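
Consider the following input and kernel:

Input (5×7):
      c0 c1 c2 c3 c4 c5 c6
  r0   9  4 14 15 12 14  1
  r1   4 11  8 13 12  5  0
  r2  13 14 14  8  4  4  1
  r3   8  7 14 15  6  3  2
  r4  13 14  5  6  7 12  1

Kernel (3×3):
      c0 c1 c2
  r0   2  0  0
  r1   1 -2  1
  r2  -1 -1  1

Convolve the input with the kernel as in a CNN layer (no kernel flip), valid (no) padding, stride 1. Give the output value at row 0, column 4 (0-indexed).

19

The receptive field on the input at this output position is [12 14 1 / 12 5 0 / 4 4 1]. Elementwise product with the kernel and sum: 12·2 + 12·1 + 5·-2 + 0·1 + 4·-1 + 4·-1 + 1·1.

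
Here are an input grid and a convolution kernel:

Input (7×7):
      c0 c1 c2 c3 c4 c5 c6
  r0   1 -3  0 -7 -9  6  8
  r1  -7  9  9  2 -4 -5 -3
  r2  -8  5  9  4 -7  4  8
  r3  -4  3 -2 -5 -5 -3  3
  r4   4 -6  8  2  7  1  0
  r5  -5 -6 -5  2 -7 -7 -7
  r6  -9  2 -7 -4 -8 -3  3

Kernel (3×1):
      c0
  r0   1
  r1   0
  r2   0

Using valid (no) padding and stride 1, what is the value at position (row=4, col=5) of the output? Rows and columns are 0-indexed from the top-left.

The receptive field on the input at this output position is [1 / -7 / -3]. Elementwise product with the kernel and sum: 1·1.

1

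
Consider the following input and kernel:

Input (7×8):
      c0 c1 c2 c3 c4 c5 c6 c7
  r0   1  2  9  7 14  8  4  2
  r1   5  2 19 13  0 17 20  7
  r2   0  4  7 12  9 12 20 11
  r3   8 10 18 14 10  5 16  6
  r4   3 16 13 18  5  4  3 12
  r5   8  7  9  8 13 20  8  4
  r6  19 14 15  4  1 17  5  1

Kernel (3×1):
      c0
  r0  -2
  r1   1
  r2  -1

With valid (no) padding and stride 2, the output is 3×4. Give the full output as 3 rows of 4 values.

Output[0,0]: The receptive field on the input at this output position is [1 / 5 / 0]. Elementwise product with the kernel and sum: 1·-2 + 5·1 + 0·-1.
Output[0,1]: The receptive field on the input at this output position is [9 / 19 / 7]. Elementwise product with the kernel and sum: 9·-2 + 19·1 + 7·-1.

3 -6 -37 -8
5 -9 -13 -27
-17 -32 2 -3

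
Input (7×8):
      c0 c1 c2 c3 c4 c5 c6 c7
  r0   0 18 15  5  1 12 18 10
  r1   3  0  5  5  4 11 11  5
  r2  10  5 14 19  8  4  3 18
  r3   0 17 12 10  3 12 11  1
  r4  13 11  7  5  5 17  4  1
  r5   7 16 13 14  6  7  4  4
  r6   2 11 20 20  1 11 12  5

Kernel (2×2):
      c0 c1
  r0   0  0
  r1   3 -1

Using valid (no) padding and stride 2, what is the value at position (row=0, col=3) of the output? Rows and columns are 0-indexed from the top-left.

28

The receptive field on the input at this output position is [18 10 / 11 5]. Elementwise product with the kernel and sum: 11·3 + 5·-1.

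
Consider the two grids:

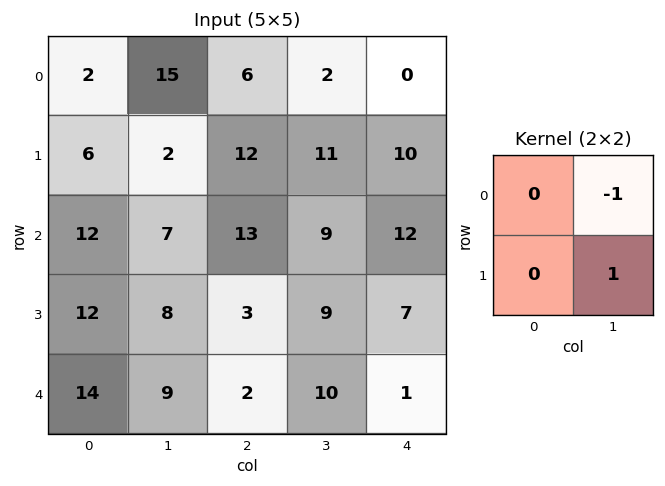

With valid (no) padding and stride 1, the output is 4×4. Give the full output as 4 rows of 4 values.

-13 6 9 10
5 1 -2 2
1 -10 0 -5
1 -1 1 -6

Output[0,0]: The receptive field on the input at this output position is [2 15 / 6 2]. Elementwise product with the kernel and sum: 15·-1 + 2·1.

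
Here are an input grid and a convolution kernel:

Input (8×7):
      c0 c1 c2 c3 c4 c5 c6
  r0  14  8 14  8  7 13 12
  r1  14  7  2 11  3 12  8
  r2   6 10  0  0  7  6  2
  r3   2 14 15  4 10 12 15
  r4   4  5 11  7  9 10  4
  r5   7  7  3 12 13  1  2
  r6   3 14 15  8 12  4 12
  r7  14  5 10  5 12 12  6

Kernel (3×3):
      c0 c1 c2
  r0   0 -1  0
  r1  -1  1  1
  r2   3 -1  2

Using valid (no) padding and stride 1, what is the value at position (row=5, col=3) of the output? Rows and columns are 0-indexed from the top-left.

22

The receptive field on the input at this output position is [12 13 1 / 8 12 4 / 5 12 12]. Elementwise product with the kernel and sum: 13·-1 + 8·-1 + 12·1 + 4·1 + 5·3 + 12·-1 + 12·2.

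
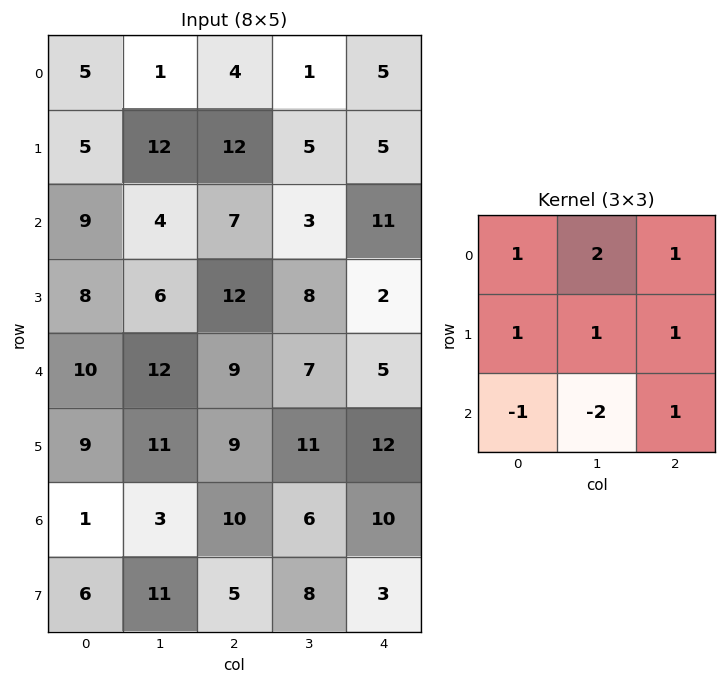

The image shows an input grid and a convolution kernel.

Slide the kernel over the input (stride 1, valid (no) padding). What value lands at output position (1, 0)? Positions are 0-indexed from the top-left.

53

The receptive field on the input at this output position is [5 12 12 / 9 4 7 / 8 6 12]. Elementwise product with the kernel and sum: 5·1 + 12·2 + 12·1 + 9·1 + 4·1 + 7·1 + 8·-1 + 6·-2 + 12·1.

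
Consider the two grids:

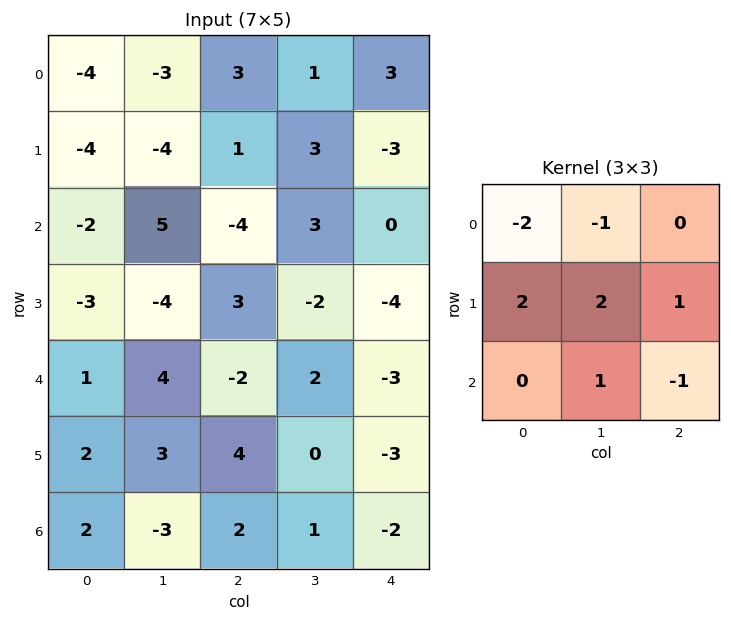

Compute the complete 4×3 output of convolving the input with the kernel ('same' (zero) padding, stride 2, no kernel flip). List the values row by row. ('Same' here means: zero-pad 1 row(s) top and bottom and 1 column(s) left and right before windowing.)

-11 -1 5
6 17 -1
8 15 3
-1 -11 1

Output[0,0]: The receptive field on the zero-padded input at this output position is [0 0 0 / 0 -4 -3 / 0 -4 -4]. Elementwise product with the kernel and sum: 0·-2 + 0·-1 + 0·2 + -4·2 + -3·1 + -4·1 + -4·-1.
Output[0,1]: The receptive field on the zero-padded input at this output position is [0 0 0 / -3 3 1 / -4 1 3]. Elementwise product with the kernel and sum: 0·-2 + 0·-1 + -3·2 + 3·2 + 1·1 + 1·1 + 3·-1.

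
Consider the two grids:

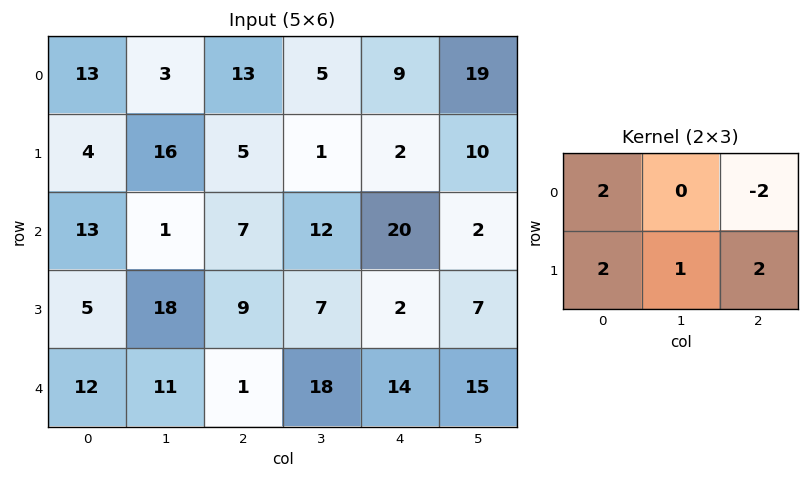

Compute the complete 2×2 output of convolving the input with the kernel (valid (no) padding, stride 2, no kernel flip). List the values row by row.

34 23
58 3

Output[0,0]: The receptive field on the input at this output position is [13 3 13 / 4 16 5]. Elementwise product with the kernel and sum: 13·2 + 13·-2 + 4·2 + 16·1 + 5·2.
Output[0,1]: The receptive field on the input at this output position is [13 5 9 / 5 1 2]. Elementwise product with the kernel and sum: 13·2 + 9·-2 + 5·2 + 1·1 + 2·2.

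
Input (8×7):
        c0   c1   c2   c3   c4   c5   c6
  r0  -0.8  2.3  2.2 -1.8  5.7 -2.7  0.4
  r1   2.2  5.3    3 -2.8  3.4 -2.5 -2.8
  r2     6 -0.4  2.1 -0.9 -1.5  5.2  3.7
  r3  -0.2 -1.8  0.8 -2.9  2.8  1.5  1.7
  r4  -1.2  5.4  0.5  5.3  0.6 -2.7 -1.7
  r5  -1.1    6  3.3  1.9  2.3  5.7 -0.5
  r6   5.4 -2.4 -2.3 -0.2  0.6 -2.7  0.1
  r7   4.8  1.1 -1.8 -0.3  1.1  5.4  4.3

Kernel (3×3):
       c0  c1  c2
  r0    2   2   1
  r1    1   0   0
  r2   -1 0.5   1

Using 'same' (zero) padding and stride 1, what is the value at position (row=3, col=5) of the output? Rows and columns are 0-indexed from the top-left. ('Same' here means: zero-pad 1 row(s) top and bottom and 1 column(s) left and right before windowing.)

10.25

The receptive field on the zero-padded input at this output position is [-1.5 5.2 3.7 / 2.8 1.5 1.7 / 0.6 -2.7 -1.7]. Elementwise product with the kernel and sum: -1.5·2 + 5.2·2 + 3.7·1 + 2.8·1 + 0.6·-1 + -2.7·0.5 + -1.7·1.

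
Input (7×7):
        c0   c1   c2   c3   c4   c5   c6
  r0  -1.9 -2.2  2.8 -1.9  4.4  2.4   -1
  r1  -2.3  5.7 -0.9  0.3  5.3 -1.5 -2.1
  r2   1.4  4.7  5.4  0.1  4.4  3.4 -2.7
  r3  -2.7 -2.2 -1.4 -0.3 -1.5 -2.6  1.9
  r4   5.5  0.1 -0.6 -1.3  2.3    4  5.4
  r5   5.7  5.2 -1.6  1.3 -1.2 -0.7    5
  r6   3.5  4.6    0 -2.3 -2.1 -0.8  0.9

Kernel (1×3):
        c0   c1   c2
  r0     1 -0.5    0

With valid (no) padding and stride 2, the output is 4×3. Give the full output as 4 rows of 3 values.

-0.8 3.75 3.2
-0.95 5.35 2.7
5.45 0.05 0.3
1.2 1.15 -1.7

Output[0,0]: The receptive field on the input at this output position is [-1.9 -2.2 2.8]. Elementwise product with the kernel and sum: -1.9·1 + -2.2·-0.5.
Output[0,1]: The receptive field on the input at this output position is [2.8 -1.9 4.4]. Elementwise product with the kernel and sum: 2.8·1 + -1.9·-0.5.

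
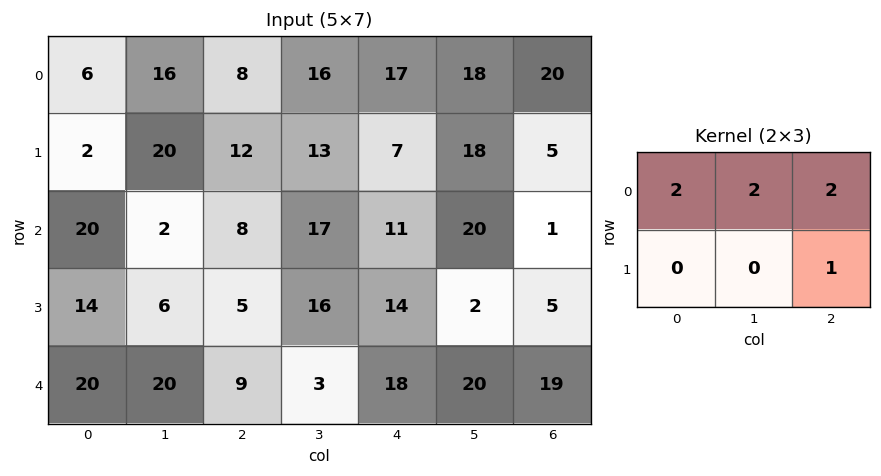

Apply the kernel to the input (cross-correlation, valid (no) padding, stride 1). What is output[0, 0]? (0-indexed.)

72

The receptive field on the input at this output position is [6 16 8 / 2 20 12]. Elementwise product with the kernel and sum: 6·2 + 16·2 + 8·2 + 12·1.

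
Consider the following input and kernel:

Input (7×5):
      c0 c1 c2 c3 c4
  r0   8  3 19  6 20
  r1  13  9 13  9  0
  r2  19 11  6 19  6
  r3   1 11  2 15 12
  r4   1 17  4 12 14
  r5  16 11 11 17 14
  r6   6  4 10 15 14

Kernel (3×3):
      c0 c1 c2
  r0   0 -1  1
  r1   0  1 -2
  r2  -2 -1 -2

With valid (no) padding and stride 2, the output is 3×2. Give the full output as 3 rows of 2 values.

Output[0,0]: The receptive field on the input at this output position is [8 3 19 / 13 9 13 / 19 11 6]. Elementwise product with the kernel and sum: 3·-1 + 19·1 + 9·1 + 13·-2 + 19·-2 + 11·-1 + 6·-2.
Output[0,1]: The receptive field on the input at this output position is [19 6 20 / 13 9 0 / 6 19 6]. Elementwise product with the kernel and sum: 6·-1 + 20·1 + 9·1 + 0·-2 + 6·-2 + 19·-1 + 6·-2.

-62 -20
-25 -70
-60 -72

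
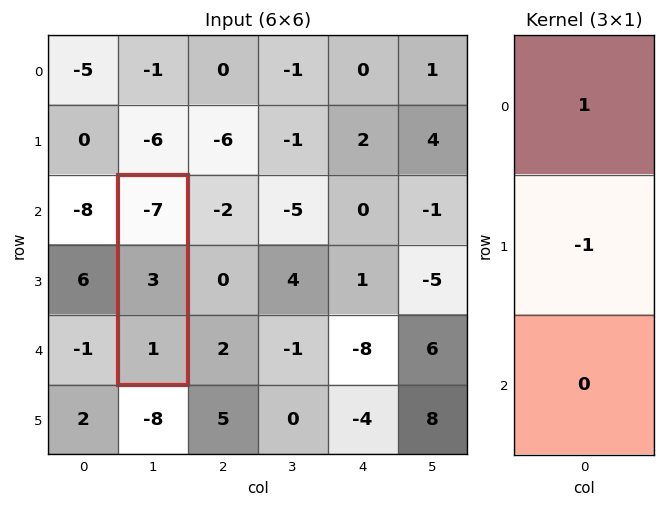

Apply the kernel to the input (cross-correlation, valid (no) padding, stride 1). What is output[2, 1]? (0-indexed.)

-10

The receptive field on the input at this output position is [-7 / 3 / 1]. Elementwise product with the kernel and sum: -7·1 + 3·-1.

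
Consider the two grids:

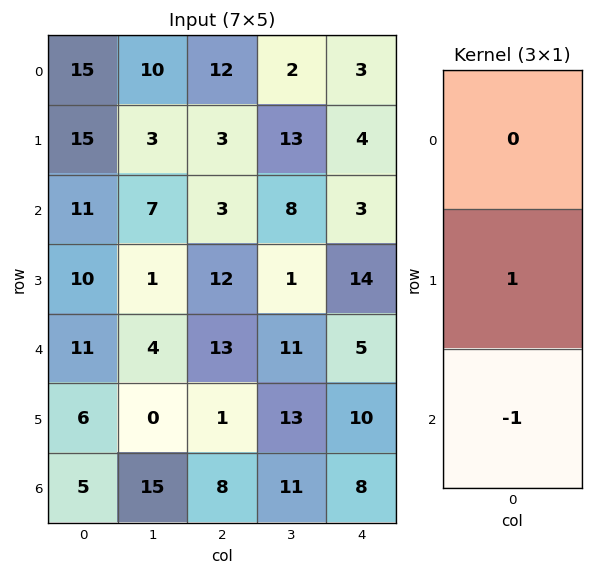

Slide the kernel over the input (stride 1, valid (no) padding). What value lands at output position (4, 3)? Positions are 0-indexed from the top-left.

2

The receptive field on the input at this output position is [11 / 13 / 11]. Elementwise product with the kernel and sum: 13·1 + 11·-1.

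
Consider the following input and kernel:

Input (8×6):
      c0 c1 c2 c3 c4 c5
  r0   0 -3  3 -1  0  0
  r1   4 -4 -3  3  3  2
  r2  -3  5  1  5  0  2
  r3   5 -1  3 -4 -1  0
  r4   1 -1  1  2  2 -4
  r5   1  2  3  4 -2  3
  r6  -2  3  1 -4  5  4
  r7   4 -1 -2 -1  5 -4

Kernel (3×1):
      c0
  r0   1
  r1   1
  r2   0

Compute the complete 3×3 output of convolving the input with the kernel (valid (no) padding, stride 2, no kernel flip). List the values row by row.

4 0 3
2 4 -1
2 4 0

Output[0,0]: The receptive field on the input at this output position is [0 / 4 / -3]. Elementwise product with the kernel and sum: 0·1 + 4·1.
Output[0,1]: The receptive field on the input at this output position is [3 / -3 / 1]. Elementwise product with the kernel and sum: 3·1 + -3·1.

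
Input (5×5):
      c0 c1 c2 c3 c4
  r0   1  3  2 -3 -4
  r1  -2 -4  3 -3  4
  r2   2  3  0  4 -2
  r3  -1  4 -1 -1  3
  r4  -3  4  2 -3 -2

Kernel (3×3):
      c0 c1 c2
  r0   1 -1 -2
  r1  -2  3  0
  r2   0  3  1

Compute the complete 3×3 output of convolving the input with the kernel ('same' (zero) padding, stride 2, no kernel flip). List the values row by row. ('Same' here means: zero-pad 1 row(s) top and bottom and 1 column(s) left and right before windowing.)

-7 6 6
17 -11 -12
-16 5 -4

Output[0,0]: The receptive field on the zero-padded input at this output position is [0 0 0 / 0 1 3 / 0 -2 -4]. Elementwise product with the kernel and sum: 0·1 + 0·-1 + 0·-2 + 0·-2 + 1·3 + -2·3 + -4·1.
Output[0,1]: The receptive field on the zero-padded input at this output position is [0 0 0 / 3 2 -3 / -4 3 -3]. Elementwise product with the kernel and sum: 0·1 + 0·-1 + 0·-2 + 3·-2 + 2·3 + 3·3 + -3·1.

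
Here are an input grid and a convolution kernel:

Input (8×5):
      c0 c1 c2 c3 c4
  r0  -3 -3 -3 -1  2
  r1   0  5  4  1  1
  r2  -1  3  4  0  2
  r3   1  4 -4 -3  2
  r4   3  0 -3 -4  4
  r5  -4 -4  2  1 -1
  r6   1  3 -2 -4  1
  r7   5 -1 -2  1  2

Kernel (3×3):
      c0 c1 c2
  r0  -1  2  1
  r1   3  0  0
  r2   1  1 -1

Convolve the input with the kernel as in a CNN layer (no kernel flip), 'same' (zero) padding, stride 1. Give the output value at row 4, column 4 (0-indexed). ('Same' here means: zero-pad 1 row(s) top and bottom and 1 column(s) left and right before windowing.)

The receptive field on the zero-padded input at this output position is [-3 2 0 / -4 4 0 / 1 -1 0]. Elementwise product with the kernel and sum: -3·-1 + 2·2 + 0·1 + -4·3 + 1·1 + -1·1 + 0·-1.

-5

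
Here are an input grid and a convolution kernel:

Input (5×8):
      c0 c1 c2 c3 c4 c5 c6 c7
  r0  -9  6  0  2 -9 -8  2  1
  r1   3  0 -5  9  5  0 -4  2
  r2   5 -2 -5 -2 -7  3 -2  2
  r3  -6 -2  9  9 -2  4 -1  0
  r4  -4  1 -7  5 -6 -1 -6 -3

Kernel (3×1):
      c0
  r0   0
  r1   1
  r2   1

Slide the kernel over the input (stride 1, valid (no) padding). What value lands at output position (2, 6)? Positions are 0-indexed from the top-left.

-7

The receptive field on the input at this output position is [-2 / -1 / -6]. Elementwise product with the kernel and sum: -1·1 + -6·1.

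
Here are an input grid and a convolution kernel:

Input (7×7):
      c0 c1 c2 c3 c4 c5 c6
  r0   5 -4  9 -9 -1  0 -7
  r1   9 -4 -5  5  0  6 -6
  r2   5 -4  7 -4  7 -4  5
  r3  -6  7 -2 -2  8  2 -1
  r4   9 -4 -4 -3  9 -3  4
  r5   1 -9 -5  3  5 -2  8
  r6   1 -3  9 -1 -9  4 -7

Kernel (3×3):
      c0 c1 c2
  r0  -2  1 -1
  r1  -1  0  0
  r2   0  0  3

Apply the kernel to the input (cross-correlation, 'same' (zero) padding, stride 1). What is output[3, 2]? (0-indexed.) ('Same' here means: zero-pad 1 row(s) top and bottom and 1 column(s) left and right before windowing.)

3

The receptive field on the zero-padded input at this output position is [-4 7 -4 / 7 -2 -2 / -4 -4 -3]. Elementwise product with the kernel and sum: -4·-2 + 7·1 + -4·-1 + 7·-1 + -3·3.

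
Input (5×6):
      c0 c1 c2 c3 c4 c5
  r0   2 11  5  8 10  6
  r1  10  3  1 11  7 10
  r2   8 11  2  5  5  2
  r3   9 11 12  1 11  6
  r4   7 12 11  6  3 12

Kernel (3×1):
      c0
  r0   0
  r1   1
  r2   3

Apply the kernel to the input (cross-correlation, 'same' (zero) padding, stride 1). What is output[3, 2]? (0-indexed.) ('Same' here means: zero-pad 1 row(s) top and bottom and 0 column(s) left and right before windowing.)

45

The receptive field on the zero-padded input at this output position is [2 / 12 / 11]. Elementwise product with the kernel and sum: 12·1 + 11·3.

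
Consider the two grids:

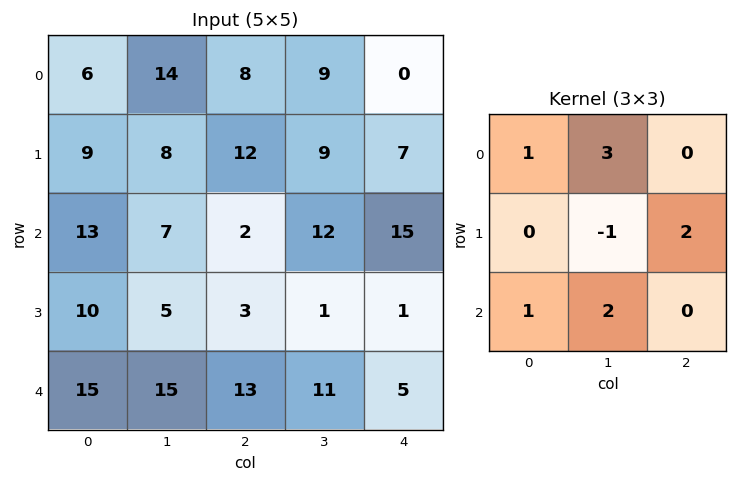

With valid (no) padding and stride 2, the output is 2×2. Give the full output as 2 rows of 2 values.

Output[0,0]: The receptive field on the input at this output position is [6 14 8 / 9 8 12 / 13 7 2]. Elementwise product with the kernel and sum: 6·1 + 14·3 + 8·-1 + 12·2 + 13·1 + 7·2.
Output[0,1]: The receptive field on the input at this output position is [8 9 0 / 12 9 7 / 2 12 15]. Elementwise product with the kernel and sum: 8·1 + 9·3 + 9·-1 + 7·2 + 2·1 + 12·2.

91 66
80 74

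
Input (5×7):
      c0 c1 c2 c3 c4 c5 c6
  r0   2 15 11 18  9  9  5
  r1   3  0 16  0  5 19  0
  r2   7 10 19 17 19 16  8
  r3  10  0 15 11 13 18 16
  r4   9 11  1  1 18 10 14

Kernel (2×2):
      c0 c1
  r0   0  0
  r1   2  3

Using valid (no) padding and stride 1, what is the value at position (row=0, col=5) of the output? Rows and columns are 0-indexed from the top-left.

38

The receptive field on the input at this output position is [9 5 / 19 0]. Elementwise product with the kernel and sum: 19·2 + 0·3.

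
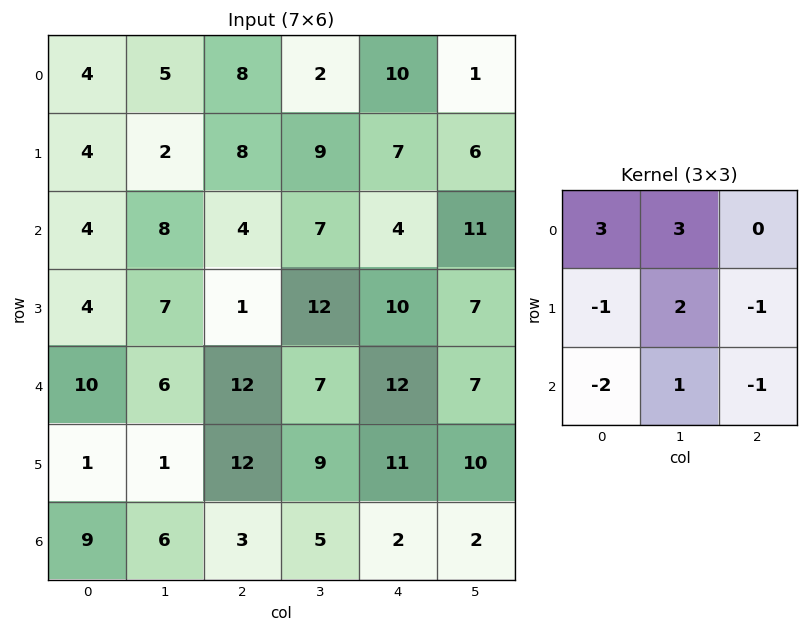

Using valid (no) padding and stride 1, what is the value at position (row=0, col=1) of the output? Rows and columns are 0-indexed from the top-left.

25

The receptive field on the input at this output position is [5 8 2 / 2 8 9 / 8 4 7]. Elementwise product with the kernel and sum: 5·3 + 8·3 + 2·-1 + 8·2 + 9·-1 + 8·-2 + 4·1 + 7·-1.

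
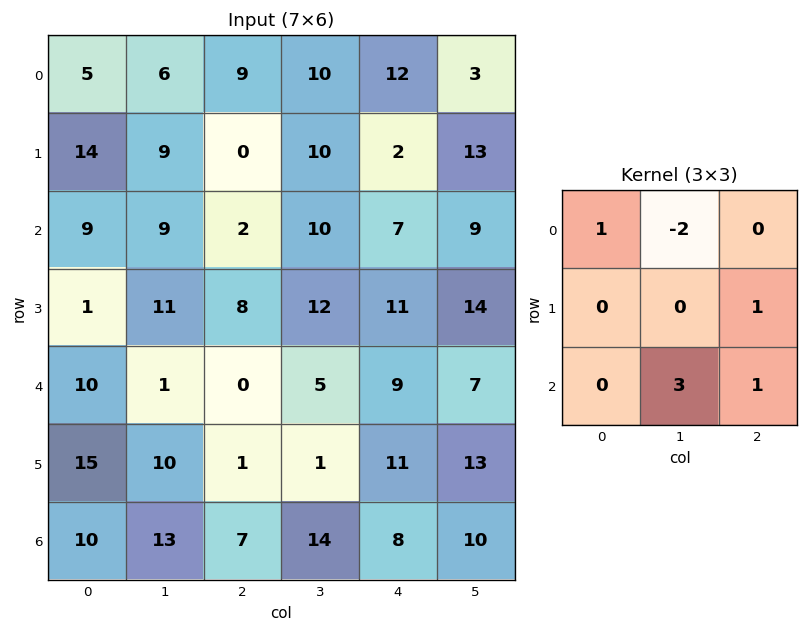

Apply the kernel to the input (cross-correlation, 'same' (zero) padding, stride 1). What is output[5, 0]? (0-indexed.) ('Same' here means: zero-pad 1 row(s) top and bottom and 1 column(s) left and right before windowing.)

33

The receptive field on the zero-padded input at this output position is [0 10 1 / 0 15 10 / 0 10 13]. Elementwise product with the kernel and sum: 0·1 + 10·-2 + 10·1 + 10·3 + 13·1.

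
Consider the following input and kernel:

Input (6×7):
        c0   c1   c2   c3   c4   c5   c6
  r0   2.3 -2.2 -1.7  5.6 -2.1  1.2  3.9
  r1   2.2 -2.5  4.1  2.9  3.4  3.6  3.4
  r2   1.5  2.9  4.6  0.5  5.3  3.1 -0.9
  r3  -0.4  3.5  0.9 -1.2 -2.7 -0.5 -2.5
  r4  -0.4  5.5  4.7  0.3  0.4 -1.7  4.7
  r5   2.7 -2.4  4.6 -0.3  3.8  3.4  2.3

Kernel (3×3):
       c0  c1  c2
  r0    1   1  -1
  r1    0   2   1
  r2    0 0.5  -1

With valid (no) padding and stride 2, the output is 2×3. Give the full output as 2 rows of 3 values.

Output[0,0]: The receptive field on the input at this output position is [2.3 -2.2 -1.7 / 2.2 -2.5 4.1 / 1.5 2.9 4.6]. Elementwise product with the kernel and sum: 2.3·1 + -2.2·1 + -1.7·-1 + -2.5·2 + 4.1·1 + 2.9·0.5 + 4.6·-1.
Output[0,1]: The receptive field on the input at this output position is [-1.7 5.6 -2.1 / 4.1 2.9 3.4 / 4.6 0.5 5.3]. Elementwise product with the kernel and sum: -1.7·1 + 5.6·1 + -2.1·-1 + 2.9·2 + 3.4·1 + 0.5·0.5 + 5.3·-1.

-2.25 10.15 8.25
5.75 -5.55 0.25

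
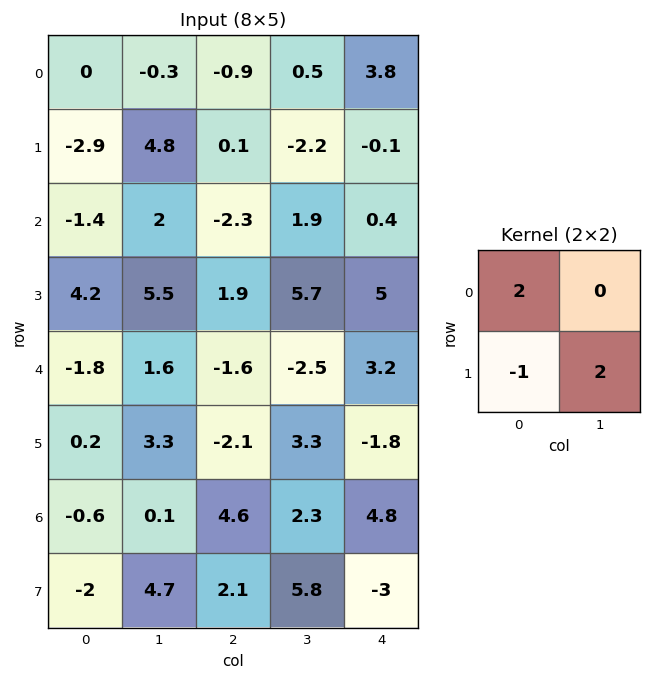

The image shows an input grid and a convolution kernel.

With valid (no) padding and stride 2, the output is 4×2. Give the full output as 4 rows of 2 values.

12.5 -6.3
4 4.9
2.8 5.5
10.2 18.7

Output[0,0]: The receptive field on the input at this output position is [0 -0.3 / -2.9 4.8]. Elementwise product with the kernel and sum: 0·2 + -2.9·-1 + 4.8·2.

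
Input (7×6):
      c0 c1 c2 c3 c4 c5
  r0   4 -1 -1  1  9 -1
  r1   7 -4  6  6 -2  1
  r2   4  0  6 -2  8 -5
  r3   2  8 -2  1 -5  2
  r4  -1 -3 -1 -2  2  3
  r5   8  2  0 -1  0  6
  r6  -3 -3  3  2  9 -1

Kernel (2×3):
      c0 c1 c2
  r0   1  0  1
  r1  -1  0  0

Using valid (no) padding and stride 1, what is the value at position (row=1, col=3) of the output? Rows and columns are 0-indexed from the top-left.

The receptive field on the input at this output position is [6 -2 1 / -2 8 -5]. Elementwise product with the kernel and sum: 6·1 + 1·1 + -2·-1.

9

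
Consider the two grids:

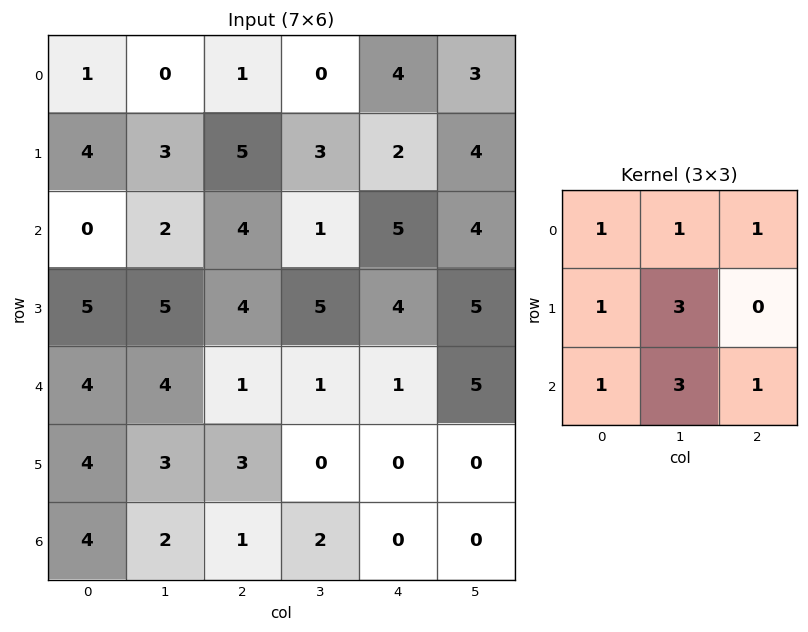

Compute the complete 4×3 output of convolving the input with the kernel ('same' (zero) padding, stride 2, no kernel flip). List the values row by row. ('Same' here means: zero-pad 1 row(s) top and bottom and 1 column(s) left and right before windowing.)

18 24 25
27 47 47
37 33 18
19 11 2

Output[0,0]: The receptive field on the zero-padded input at this output position is [0 0 0 / 0 1 0 / 0 4 3]. Elementwise product with the kernel and sum: 0·1 + 0·1 + 0·1 + 0·1 + 1·3 + 0·1 + 4·3 + 3·1.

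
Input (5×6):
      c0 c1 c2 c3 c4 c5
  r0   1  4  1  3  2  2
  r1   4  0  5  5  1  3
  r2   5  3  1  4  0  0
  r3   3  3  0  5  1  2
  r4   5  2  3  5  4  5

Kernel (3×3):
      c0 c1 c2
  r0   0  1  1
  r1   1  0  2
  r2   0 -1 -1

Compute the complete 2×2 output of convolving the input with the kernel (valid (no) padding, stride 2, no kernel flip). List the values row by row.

Output[0,0]: The receptive field on the input at this output position is [1 4 1 / 4 0 5 / 5 3 1]. Elementwise product with the kernel and sum: 4·1 + 1·1 + 4·1 + 5·2 + 3·-1 + 1·-1.
Output[0,1]: The receptive field on the input at this output position is [1 3 2 / 5 5 1 / 1 4 0]. Elementwise product with the kernel and sum: 3·1 + 2·1 + 5·1 + 1·2 + 4·-1 + 0·-1.

15 8
2 -3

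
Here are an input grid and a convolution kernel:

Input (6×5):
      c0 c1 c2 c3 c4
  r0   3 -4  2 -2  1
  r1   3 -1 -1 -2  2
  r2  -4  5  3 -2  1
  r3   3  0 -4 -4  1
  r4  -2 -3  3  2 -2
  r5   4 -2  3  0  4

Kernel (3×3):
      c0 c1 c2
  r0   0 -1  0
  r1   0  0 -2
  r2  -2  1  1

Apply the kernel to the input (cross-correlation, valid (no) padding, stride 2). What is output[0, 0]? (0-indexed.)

22

The receptive field on the input at this output position is [3 -4 2 / 3 -1 -1 / -4 5 3]. Elementwise product with the kernel and sum: -4·-1 + -1·-2 + -4·-2 + 5·1 + 3·1.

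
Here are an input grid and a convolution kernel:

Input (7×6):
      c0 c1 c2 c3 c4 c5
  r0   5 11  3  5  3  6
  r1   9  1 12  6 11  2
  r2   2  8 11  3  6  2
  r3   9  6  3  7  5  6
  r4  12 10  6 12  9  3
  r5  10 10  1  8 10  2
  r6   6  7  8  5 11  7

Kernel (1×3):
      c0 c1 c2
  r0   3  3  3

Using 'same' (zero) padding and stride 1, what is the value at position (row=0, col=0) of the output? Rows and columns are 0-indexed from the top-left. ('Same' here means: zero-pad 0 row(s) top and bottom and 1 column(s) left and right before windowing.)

48

The receptive field on the zero-padded input at this output position is [0 5 11]. Elementwise product with the kernel and sum: 0·3 + 5·3 + 11·3.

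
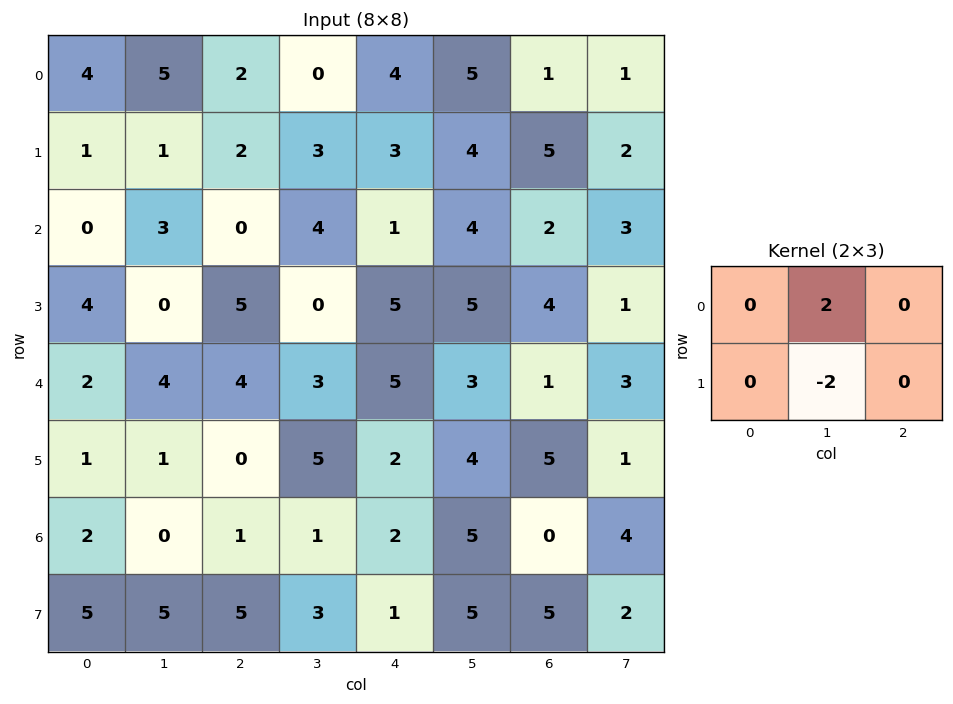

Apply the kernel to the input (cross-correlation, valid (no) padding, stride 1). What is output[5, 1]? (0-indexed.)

-2

The receptive field on the input at this output position is [1 0 5 / 0 1 1]. Elementwise product with the kernel and sum: 0·2 + 1·-2.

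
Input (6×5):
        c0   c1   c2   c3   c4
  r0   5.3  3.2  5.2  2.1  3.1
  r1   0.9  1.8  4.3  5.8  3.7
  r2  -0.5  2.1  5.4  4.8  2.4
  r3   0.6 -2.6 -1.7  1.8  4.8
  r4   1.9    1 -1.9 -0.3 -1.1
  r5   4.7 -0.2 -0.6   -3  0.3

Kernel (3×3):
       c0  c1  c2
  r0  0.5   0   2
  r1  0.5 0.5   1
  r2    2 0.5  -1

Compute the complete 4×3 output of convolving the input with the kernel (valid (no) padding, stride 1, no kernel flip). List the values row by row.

Output[0,0]: The receptive field on the input at this output position is [5.3 3.2 5.2 / 0.9 1.8 4.3 / -0.5 2.1 5.4]. Elementwise product with the kernel and sum: 5.3·0.5 + 5.2·2 + 0.9·0.5 + 1.8·0.5 + 4.3·1 + -0.5·2 + 2.1·0.5 + 5.4·-1.

13.35 16.75 28.35
16.85 13.2 9.75
14.05 11.65 9.5
6.35 3.85 3.55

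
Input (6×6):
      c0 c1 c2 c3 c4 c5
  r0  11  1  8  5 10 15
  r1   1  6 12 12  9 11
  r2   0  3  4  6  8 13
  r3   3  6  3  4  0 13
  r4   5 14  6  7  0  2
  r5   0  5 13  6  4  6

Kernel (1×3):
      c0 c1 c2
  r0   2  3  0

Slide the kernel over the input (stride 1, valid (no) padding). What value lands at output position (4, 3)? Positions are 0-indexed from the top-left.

14

The receptive field on the input at this output position is [7 0 2]. Elementwise product with the kernel and sum: 7·2 + 0·3.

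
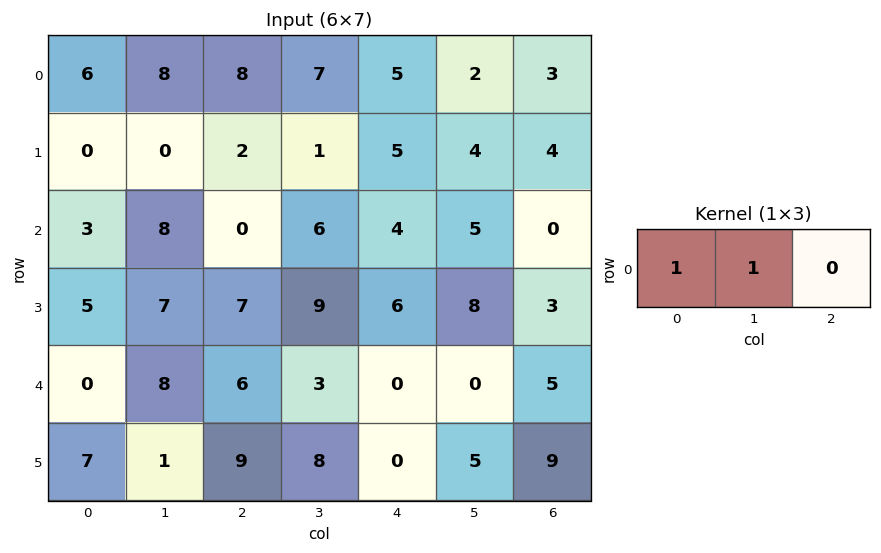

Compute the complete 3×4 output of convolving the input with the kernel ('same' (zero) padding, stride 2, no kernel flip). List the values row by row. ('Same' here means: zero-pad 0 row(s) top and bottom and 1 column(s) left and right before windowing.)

6 16 12 5
3 8 10 5
0 14 3 5

Output[0,0]: The receptive field on the zero-padded input at this output position is [0 6 8]. Elementwise product with the kernel and sum: 0·1 + 6·1.
Output[0,1]: The receptive field on the zero-padded input at this output position is [8 8 7]. Elementwise product with the kernel and sum: 8·1 + 8·1.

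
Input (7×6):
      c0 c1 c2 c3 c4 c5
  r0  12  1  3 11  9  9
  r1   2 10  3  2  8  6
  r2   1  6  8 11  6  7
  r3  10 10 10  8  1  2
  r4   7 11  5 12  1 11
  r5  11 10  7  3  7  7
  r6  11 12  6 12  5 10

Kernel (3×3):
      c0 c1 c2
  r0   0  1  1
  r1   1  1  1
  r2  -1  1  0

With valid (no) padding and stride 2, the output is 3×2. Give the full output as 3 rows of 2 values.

Output[0,0]: The receptive field on the input at this output position is [12 1 3 / 2 10 3 / 1 6 8]. Elementwise product with the kernel and sum: 1·1 + 3·1 + 2·1 + 10·1 + 3·1 + 1·-1 + 6·1.
Output[0,1]: The receptive field on the input at this output position is [3 11 9 / 3 2 8 / 8 11 6]. Elementwise product with the kernel and sum: 11·1 + 9·1 + 3·1 + 2·1 + 8·1 + 8·-1 + 11·1.

24 36
48 43
45 36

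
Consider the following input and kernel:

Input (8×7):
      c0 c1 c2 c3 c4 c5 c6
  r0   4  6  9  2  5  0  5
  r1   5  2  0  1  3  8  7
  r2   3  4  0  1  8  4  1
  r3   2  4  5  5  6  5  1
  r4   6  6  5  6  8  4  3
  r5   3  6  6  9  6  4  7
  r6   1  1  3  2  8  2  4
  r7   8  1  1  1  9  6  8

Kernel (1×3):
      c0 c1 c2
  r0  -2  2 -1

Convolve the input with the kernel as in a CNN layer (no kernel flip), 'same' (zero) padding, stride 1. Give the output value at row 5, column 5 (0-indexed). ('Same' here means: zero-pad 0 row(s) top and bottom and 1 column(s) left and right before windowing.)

-11

The receptive field on the zero-padded input at this output position is [6 4 7]. Elementwise product with the kernel and sum: 6·-2 + 4·2 + 7·-1.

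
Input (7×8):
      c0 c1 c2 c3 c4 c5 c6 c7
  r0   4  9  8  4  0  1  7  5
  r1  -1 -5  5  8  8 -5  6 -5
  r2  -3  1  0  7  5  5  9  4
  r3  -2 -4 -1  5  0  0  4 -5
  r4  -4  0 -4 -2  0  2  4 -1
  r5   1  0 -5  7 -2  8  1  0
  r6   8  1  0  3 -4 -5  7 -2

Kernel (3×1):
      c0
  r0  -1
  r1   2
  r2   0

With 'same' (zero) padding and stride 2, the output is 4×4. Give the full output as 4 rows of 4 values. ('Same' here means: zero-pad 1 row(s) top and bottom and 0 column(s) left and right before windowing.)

8 16 0 14
-5 -5 2 12
-6 -7 0 4
15 5 -6 13

Output[0,0]: The receptive field on the zero-padded input at this output position is [0 / 4 / -1]. Elementwise product with the kernel and sum: 0·-1 + 4·2.
Output[0,1]: The receptive field on the zero-padded input at this output position is [0 / 8 / 5]. Elementwise product with the kernel and sum: 0·-1 + 8·2.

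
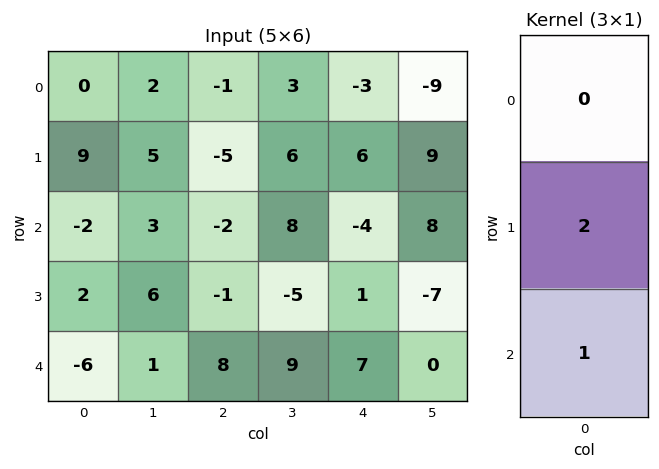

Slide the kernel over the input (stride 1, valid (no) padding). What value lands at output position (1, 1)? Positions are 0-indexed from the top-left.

12

The receptive field on the input at this output position is [5 / 3 / 6]. Elementwise product with the kernel and sum: 3·2 + 6·1.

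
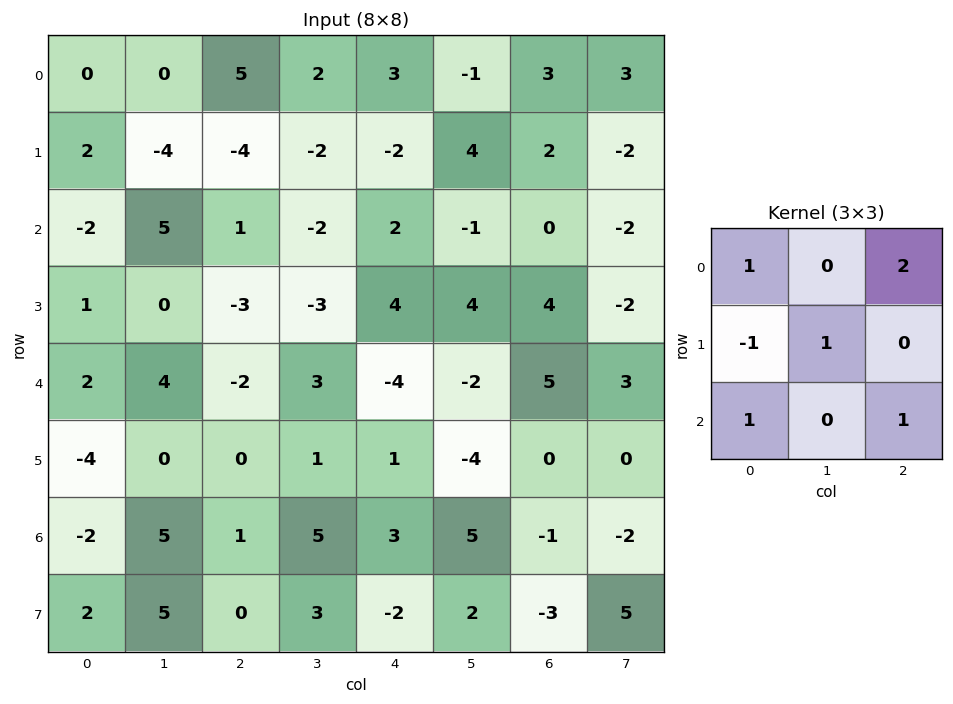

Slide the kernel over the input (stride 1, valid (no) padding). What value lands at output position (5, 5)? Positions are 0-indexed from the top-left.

The receptive field on the input at this output position is [-4 0 0 / 5 -1 -2 / 2 -3 5]. Elementwise product with the kernel and sum: -4·1 + 0·2 + 5·-1 + -1·1 + 2·1 + 5·1.

-3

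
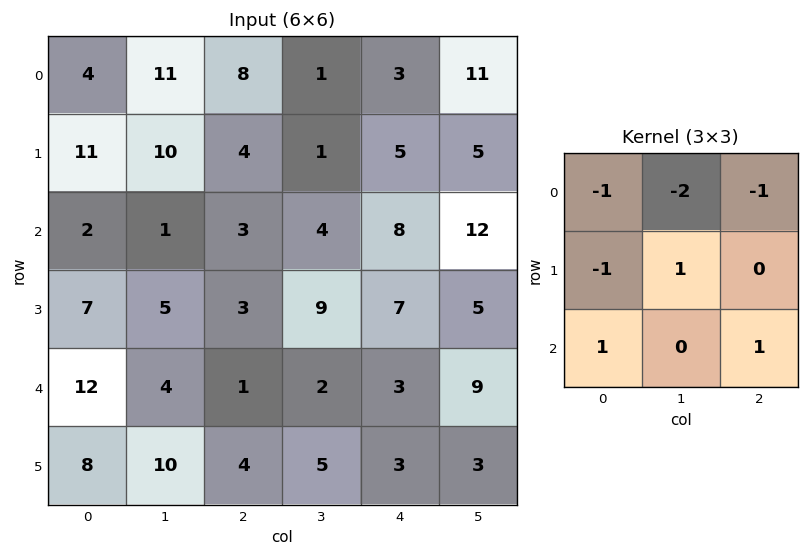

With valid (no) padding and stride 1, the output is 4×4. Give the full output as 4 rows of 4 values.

Output[0,0]: The receptive field on the input at this output position is [4 11 8 / 11 10 4 / 2 1 3]. Elementwise product with the kernel and sum: 4·-1 + 11·-2 + 8·-1 + 11·-1 + 10·1 + 2·1 + 3·1.
Output[0,1]: The receptive field on the input at this output position is [11 8 1 / 10 4 1 / 1 3 4]. Elementwise product with the kernel and sum: 11·-1 + 8·-2 + 1·-1 + 10·-1 + 4·1 + 1·1 + 4·1.

-30 -29 -5 2
-26 -3 0 2
4 -7 -9 -23
-16 -8 -20 -19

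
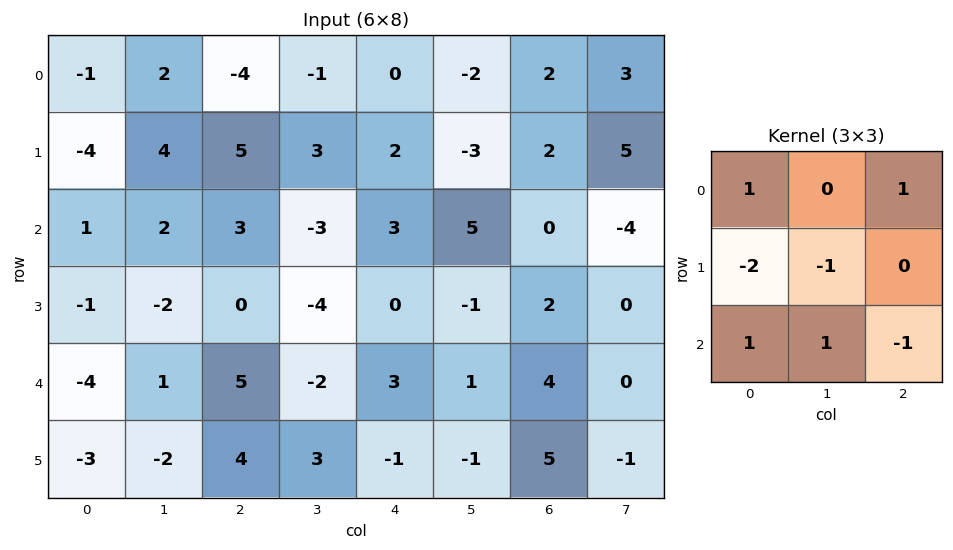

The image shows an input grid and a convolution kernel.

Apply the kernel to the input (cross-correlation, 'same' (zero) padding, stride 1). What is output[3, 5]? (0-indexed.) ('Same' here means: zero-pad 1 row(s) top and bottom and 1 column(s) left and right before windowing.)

4

The receptive field on the zero-padded input at this output position is [3 5 0 / 0 -1 2 / 3 1 4]. Elementwise product with the kernel and sum: 3·1 + 0·1 + 0·-2 + -1·-1 + 3·1 + 1·1 + 4·-1.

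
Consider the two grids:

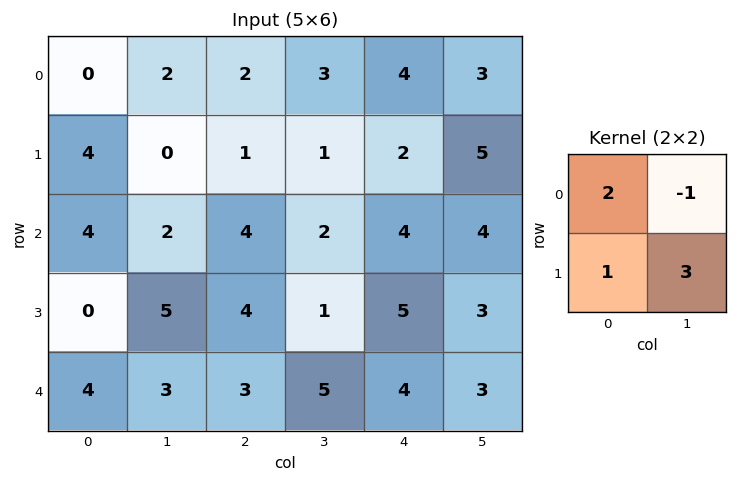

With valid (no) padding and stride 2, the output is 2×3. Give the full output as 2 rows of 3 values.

2 5 22
21 13 18

Output[0,0]: The receptive field on the input at this output position is [0 2 / 4 0]. Elementwise product with the kernel and sum: 0·2 + 2·-1 + 4·1 + 0·3.
Output[0,1]: The receptive field on the input at this output position is [2 3 / 1 1]. Elementwise product with the kernel and sum: 2·2 + 3·-1 + 1·1 + 1·3.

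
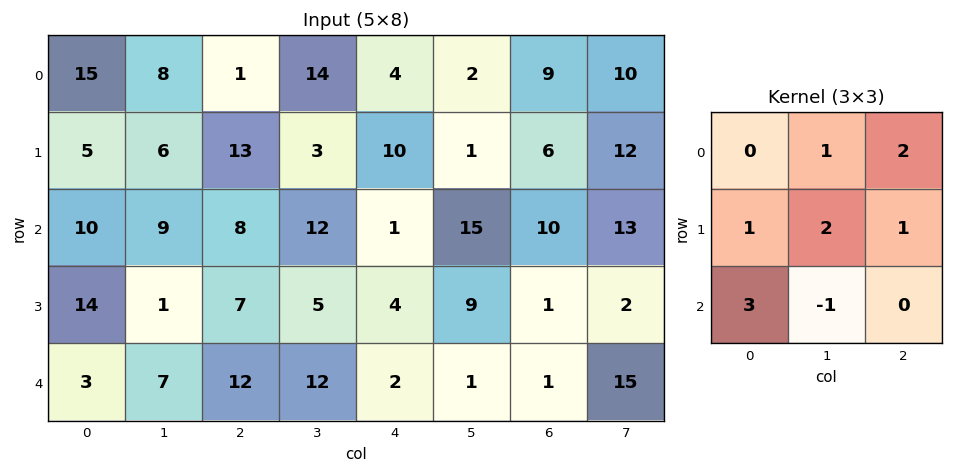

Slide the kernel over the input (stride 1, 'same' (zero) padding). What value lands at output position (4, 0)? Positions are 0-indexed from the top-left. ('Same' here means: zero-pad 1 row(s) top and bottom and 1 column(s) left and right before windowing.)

The receptive field on the zero-padded input at this output position is [0 14 1 / 0 3 7 / 0 0 0]. Elementwise product with the kernel and sum: 14·1 + 1·2 + 0·1 + 3·2 + 7·1 + 0·3 + 0·-1.

29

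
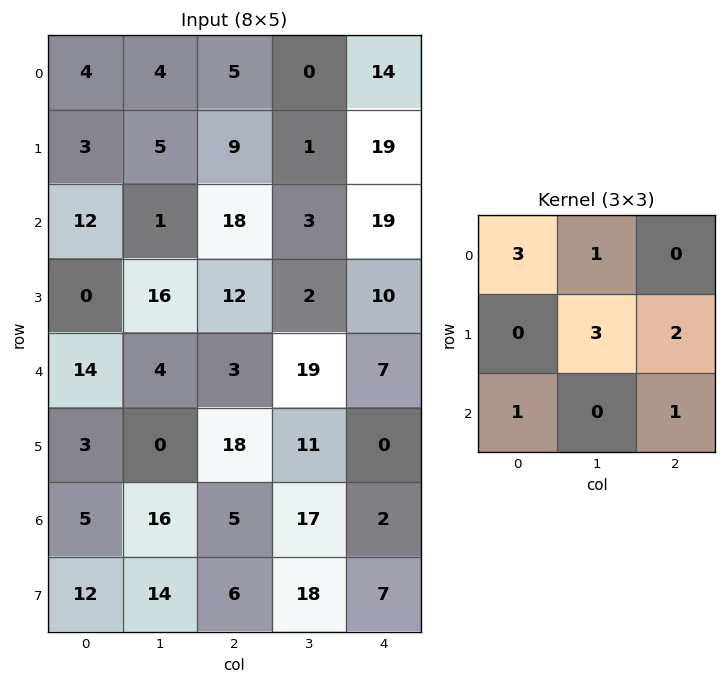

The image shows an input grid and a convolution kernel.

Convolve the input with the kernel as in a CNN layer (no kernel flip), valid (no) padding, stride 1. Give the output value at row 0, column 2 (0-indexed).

The receptive field on the input at this output position is [5 0 14 / 9 1 19 / 18 3 19]. Elementwise product with the kernel and sum: 5·3 + 0·1 + 1·3 + 19·2 + 18·1 + 19·1.

93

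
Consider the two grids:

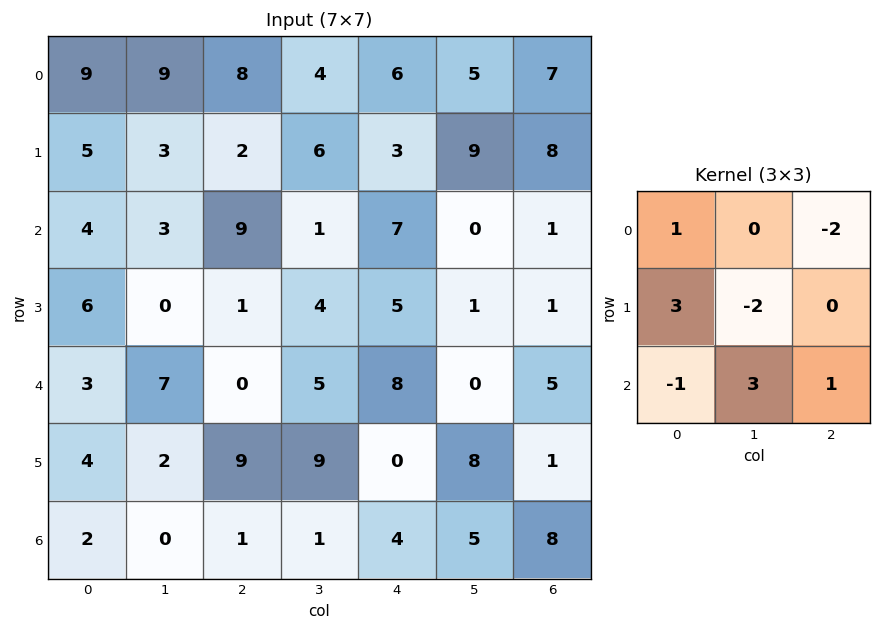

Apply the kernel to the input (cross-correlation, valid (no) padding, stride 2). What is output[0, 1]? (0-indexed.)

The receptive field on the input at this output position is [8 4 6 / 2 6 3 / 9 1 7]. Elementwise product with the kernel and sum: 8·1 + 6·-2 + 2·3 + 6·-2 + 9·-1 + 1·3 + 7·1.

-9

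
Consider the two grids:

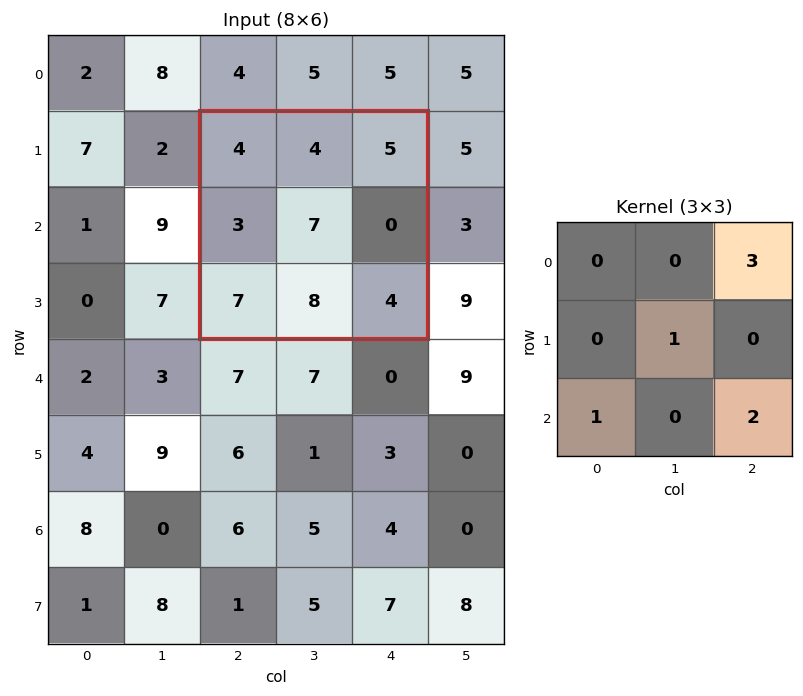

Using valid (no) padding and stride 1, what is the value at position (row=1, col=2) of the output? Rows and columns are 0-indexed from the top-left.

37

The receptive field on the input at this output position is [4 4 5 / 3 7 0 / 7 8 4]. Elementwise product with the kernel and sum: 5·3 + 7·1 + 7·1 + 4·2.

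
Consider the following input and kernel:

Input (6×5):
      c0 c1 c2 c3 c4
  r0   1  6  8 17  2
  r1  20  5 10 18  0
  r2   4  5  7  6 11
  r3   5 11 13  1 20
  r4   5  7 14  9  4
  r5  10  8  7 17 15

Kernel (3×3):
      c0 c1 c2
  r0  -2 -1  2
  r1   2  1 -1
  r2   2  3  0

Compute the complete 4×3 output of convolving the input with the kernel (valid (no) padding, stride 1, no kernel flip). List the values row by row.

Output[0,0]: The receptive field on the input at this output position is [1 6 8 / 20 5 10 / 4 5 7]. Elementwise product with the kernel and sum: 1·-2 + 6·-1 + 8·2 + 20·2 + 5·1 + 10·-1 + 4·2 + 5·3.

66 47 41
24 88 0
40 85 64
52 23 111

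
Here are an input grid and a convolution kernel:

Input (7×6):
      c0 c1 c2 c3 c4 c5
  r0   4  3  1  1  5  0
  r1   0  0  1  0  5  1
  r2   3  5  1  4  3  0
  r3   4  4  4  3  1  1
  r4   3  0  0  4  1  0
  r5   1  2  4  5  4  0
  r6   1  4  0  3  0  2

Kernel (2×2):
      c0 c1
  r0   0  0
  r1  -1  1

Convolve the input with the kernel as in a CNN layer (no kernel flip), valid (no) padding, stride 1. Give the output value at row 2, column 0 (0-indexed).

0

The receptive field on the input at this output position is [3 5 / 4 4]. Elementwise product with the kernel and sum: 4·-1 + 4·1.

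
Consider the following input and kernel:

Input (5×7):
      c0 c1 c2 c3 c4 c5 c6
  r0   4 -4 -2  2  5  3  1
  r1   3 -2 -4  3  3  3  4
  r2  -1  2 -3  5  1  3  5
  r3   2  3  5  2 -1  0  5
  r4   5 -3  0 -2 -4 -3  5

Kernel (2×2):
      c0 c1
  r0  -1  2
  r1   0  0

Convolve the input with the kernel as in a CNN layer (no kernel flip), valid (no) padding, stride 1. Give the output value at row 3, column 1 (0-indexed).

7

The receptive field on the input at this output position is [3 5 / -3 0]. Elementwise product with the kernel and sum: 3·-1 + 5·2.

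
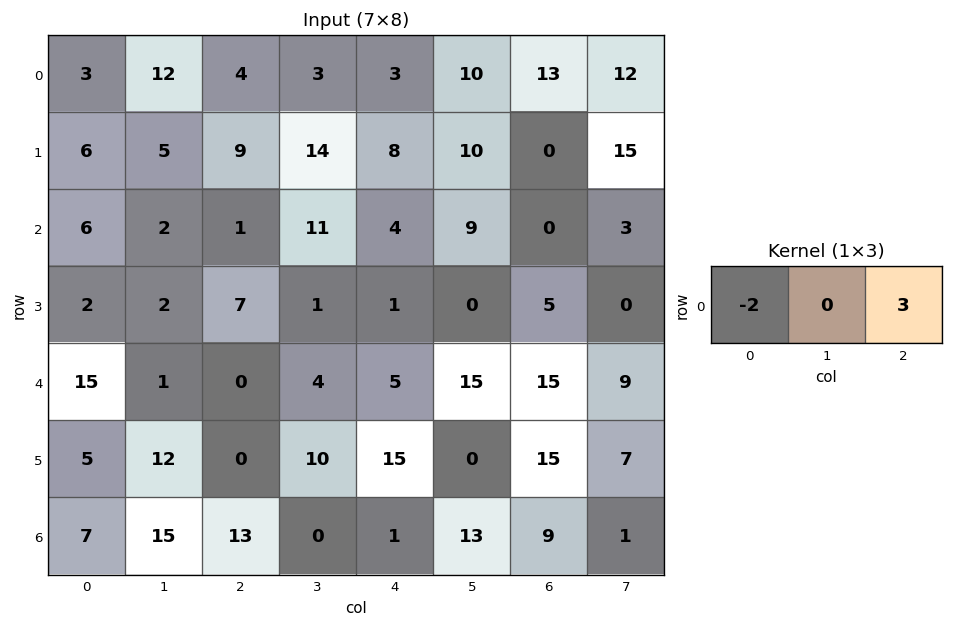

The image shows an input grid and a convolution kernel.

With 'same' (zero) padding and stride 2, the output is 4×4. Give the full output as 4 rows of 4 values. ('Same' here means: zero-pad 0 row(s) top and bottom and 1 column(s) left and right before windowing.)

36 -15 24 16
6 29 5 -9
3 10 37 -3
45 -30 39 -23

Output[0,0]: The receptive field on the zero-padded input at this output position is [0 3 12]. Elementwise product with the kernel and sum: 0·-2 + 12·3.
Output[0,1]: The receptive field on the zero-padded input at this output position is [12 4 3]. Elementwise product with the kernel and sum: 12·-2 + 3·3.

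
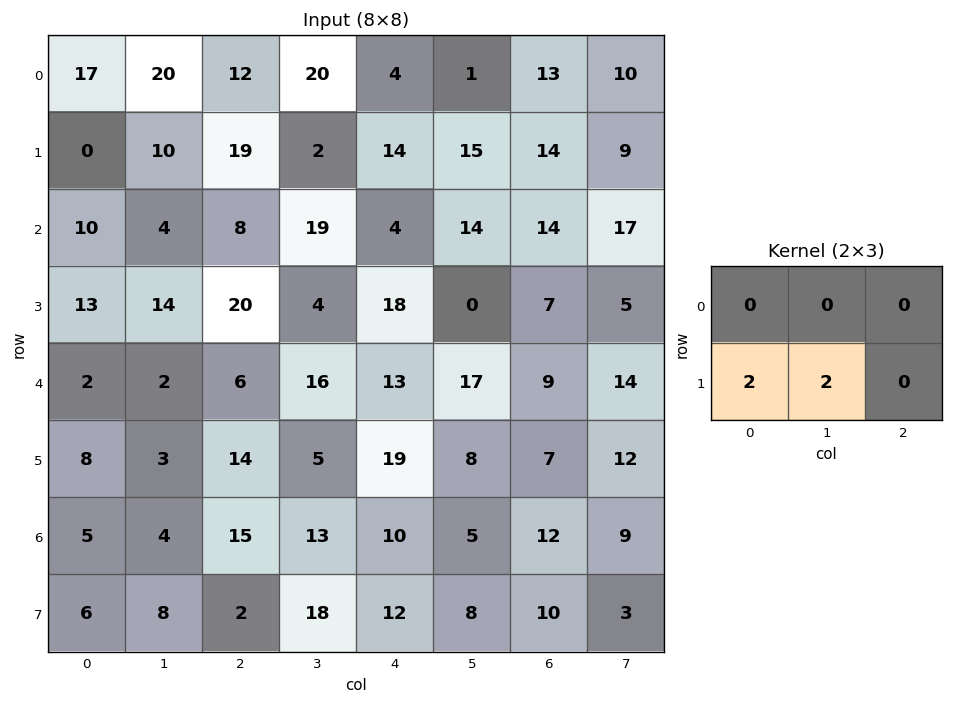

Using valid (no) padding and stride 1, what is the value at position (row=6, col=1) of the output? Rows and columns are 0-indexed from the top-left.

20

The receptive field on the input at this output position is [4 15 13 / 8 2 18]. Elementwise product with the kernel and sum: 8·2 + 2·2.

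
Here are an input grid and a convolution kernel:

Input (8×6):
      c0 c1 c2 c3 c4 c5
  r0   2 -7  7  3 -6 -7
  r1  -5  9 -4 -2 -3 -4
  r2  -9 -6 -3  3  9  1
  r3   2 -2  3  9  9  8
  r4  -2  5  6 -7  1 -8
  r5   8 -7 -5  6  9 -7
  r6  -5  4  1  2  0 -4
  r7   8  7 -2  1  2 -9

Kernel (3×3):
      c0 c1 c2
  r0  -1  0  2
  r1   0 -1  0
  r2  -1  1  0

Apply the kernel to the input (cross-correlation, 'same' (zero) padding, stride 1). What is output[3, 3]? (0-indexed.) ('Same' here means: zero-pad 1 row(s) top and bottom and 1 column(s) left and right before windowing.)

-1

The receptive field on the zero-padded input at this output position is [-3 3 9 / 3 9 9 / 6 -7 1]. Elementwise product with the kernel and sum: -3·-1 + 9·2 + 9·-1 + 6·-1 + -7·1.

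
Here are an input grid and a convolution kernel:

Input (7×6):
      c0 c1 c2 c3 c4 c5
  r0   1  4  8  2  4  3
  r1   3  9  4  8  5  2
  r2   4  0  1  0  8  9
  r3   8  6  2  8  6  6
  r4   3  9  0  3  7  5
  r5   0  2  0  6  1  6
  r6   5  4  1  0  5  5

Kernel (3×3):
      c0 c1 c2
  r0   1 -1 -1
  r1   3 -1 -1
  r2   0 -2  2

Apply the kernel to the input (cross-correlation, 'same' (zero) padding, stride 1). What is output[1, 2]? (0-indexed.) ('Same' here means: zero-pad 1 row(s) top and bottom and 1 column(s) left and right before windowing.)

7

The receptive field on the zero-padded input at this output position is [4 8 2 / 9 4 8 / 0 1 0]. Elementwise product with the kernel and sum: 4·1 + 8·-1 + 2·-1 + 9·3 + 4·-1 + 8·-1 + 1·-2 + 0·2.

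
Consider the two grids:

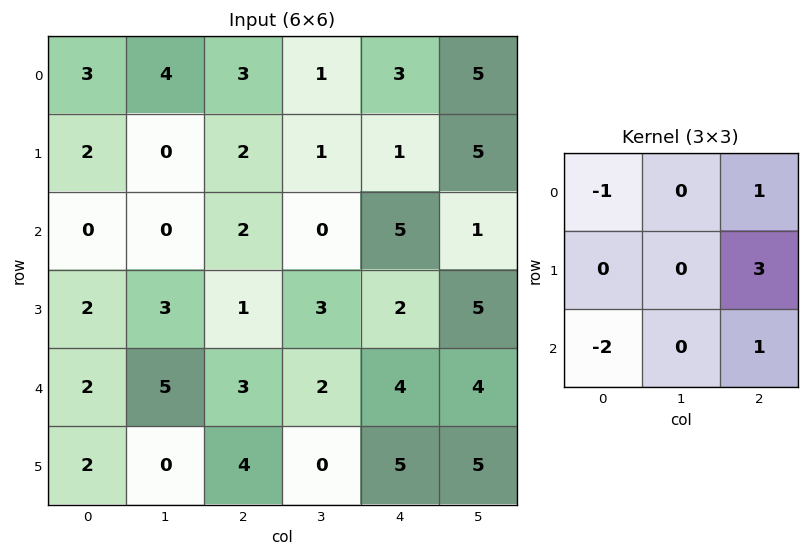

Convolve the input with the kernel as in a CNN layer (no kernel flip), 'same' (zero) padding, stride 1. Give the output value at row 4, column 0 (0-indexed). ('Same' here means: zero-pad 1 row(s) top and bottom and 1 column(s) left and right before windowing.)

18

The receptive field on the zero-padded input at this output position is [0 2 3 / 0 2 5 / 0 2 0]. Elementwise product with the kernel and sum: 0·-1 + 3·1 + 5·3 + 0·-2 + 0·1.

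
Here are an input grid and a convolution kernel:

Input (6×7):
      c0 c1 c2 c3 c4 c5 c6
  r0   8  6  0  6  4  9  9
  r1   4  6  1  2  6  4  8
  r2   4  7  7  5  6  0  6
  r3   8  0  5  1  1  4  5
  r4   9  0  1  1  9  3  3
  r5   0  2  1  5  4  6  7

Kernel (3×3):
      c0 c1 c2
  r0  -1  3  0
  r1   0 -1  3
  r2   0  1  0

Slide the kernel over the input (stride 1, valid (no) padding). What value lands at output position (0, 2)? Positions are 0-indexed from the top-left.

The receptive field on the input at this output position is [0 6 4 / 1 2 6 / 7 5 6]. Elementwise product with the kernel and sum: 0·-1 + 6·3 + 2·-1 + 6·3 + 5·1.

39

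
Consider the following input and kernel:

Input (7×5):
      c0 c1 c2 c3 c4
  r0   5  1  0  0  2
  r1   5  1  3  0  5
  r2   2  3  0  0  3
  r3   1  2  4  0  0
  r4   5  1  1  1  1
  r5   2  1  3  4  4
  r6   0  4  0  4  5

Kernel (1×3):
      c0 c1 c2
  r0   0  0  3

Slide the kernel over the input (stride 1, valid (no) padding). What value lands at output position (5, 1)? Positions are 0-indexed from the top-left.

The receptive field on the input at this output position is [1 3 4]. Elementwise product with the kernel and sum: 4·3.

12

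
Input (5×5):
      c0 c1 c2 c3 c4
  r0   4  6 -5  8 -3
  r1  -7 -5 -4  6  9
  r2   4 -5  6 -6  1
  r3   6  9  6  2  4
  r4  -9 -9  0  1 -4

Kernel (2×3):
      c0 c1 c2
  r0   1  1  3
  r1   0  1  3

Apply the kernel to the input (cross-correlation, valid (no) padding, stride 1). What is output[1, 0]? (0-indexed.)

-11

The receptive field on the input at this output position is [-7 -5 -4 / 4 -5 6]. Elementwise product with the kernel and sum: -7·1 + -5·1 + -4·3 + -5·1 + 6·3.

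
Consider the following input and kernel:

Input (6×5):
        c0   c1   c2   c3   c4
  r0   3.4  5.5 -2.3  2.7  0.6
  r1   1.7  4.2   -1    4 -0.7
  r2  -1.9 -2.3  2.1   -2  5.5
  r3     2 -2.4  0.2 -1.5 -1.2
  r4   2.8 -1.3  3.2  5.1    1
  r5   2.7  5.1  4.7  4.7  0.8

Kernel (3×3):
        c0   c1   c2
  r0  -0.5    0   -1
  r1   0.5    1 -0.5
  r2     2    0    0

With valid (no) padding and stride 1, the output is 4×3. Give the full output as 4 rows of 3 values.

Output[0,0]: The receptive field on the input at this output position is [3.4 5.5 -2.3 / 1.7 4.2 -1 / -1.9 -2.3 2.1]. Elementwise product with the kernel and sum: 3.4·-0.5 + -2.3·-1 + 1.7·0.5 + 4.2·1 + -1·-0.5 + -1.9·2.
Output[0,1]: The receptive field on the input at this output position is [5.5 -2.3 2.7 / 4.2 -1 4 / -2.3 2.1 -2]. Elementwise product with the kernel and sum: 5.5·-0.5 + 2.7·-1 + 4.2·0.5 + -1·1 + 4·-0.5 + -2.3·2.

2.35 -10.95 8.6
-0.15 -8.95 -2.1
2.95 0.3 -0.95
2.7 12.9 16.7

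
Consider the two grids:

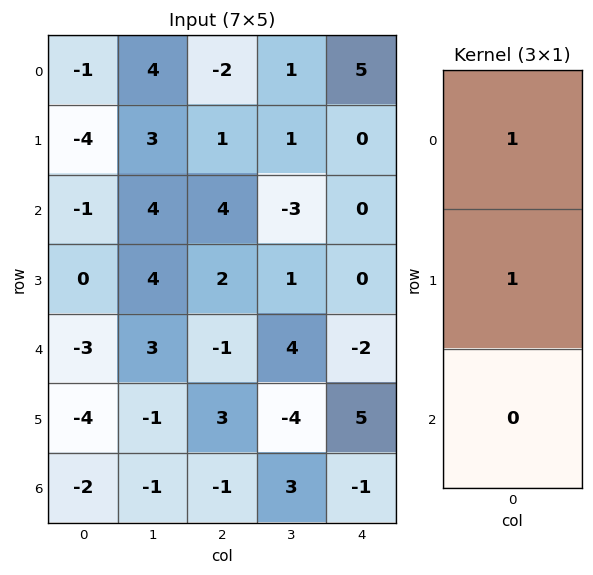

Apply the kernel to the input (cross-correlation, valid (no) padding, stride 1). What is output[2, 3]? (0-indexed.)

The receptive field on the input at this output position is [-3 / 1 / 4]. Elementwise product with the kernel and sum: -3·1 + 1·1.

-2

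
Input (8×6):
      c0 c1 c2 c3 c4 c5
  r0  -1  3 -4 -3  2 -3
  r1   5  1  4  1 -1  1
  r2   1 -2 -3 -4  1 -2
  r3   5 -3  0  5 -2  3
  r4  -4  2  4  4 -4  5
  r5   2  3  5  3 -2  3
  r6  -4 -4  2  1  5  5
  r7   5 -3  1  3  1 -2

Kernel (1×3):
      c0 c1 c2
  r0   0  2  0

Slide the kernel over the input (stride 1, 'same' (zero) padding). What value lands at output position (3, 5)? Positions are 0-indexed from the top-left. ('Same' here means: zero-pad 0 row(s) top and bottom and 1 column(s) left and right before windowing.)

The receptive field on the zero-padded input at this output position is [-2 3 0]. Elementwise product with the kernel and sum: 3·2.

6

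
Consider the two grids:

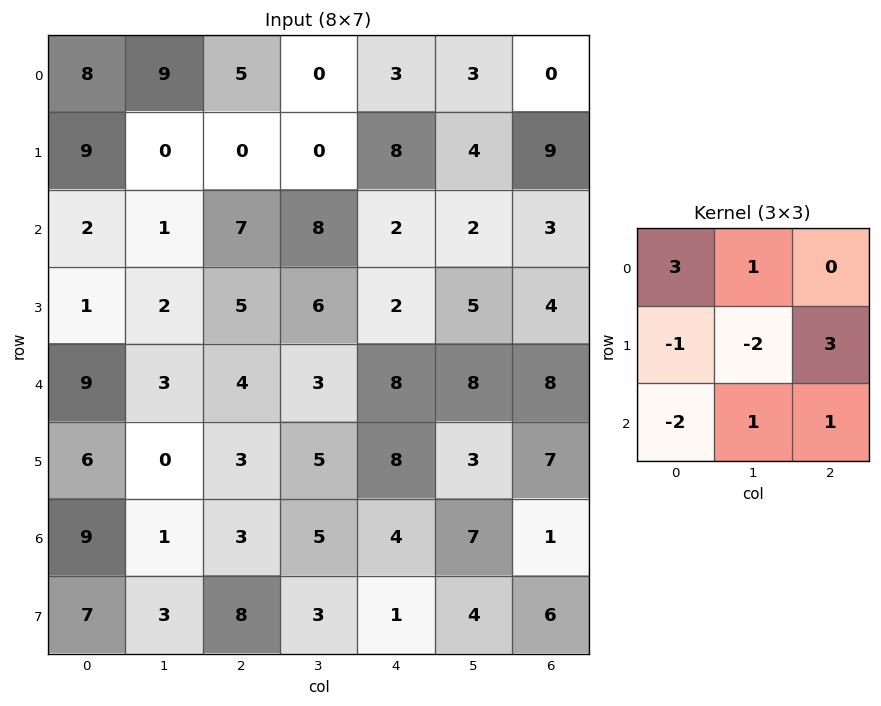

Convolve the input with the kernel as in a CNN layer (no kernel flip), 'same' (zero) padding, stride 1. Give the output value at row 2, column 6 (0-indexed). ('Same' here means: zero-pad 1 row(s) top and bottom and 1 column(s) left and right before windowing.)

7

The receptive field on the zero-padded input at this output position is [4 9 0 / 2 3 0 / 5 4 0]. Elementwise product with the kernel and sum: 4·3 + 9·1 + 2·-1 + 3·-2 + 0·3 + 5·-2 + 4·1 + 0·1.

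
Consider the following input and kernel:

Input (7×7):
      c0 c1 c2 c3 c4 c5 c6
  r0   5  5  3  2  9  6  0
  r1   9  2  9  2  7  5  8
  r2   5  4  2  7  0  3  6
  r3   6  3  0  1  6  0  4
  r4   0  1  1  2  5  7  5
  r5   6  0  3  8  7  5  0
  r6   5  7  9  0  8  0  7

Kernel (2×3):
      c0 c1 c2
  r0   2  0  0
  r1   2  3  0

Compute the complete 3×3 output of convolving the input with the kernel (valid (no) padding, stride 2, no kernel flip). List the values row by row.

34 30 47
31 7 12
12 32 39

Output[0,0]: The receptive field on the input at this output position is [5 5 3 / 9 2 9]. Elementwise product with the kernel and sum: 5·2 + 9·2 + 2·3.
Output[0,1]: The receptive field on the input at this output position is [3 2 9 / 9 2 7]. Elementwise product with the kernel and sum: 3·2 + 9·2 + 2·3.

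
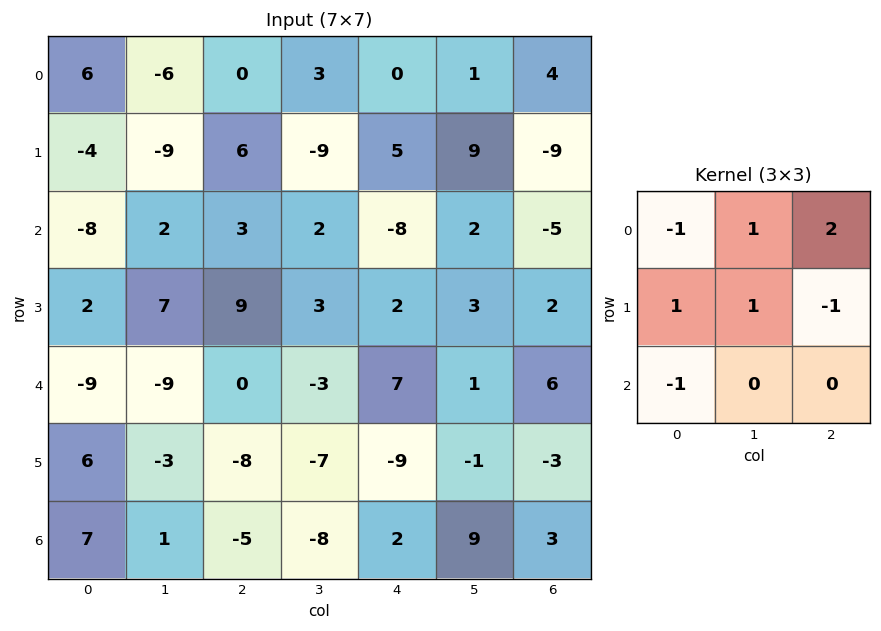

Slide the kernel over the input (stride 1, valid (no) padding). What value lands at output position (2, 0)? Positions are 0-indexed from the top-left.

25

The receptive field on the input at this output position is [-8 2 3 / 2 7 9 / -9 -9 0]. Elementwise product with the kernel and sum: -8·-1 + 2·1 + 3·2 + 2·1 + 7·1 + 9·-1 + -9·-1.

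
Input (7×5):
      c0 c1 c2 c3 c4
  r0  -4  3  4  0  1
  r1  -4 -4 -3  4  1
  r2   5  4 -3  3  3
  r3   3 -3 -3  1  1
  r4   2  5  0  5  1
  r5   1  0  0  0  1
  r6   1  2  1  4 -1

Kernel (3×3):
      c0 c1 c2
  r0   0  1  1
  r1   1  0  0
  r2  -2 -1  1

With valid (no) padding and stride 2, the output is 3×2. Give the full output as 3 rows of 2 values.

-14 4
-5 -1
3 -1

Output[0,0]: The receptive field on the input at this output position is [-4 3 4 / -4 -4 -3 / 5 4 -3]. Elementwise product with the kernel and sum: 3·1 + 4·1 + -4·1 + 5·-2 + 4·-1 + -3·1.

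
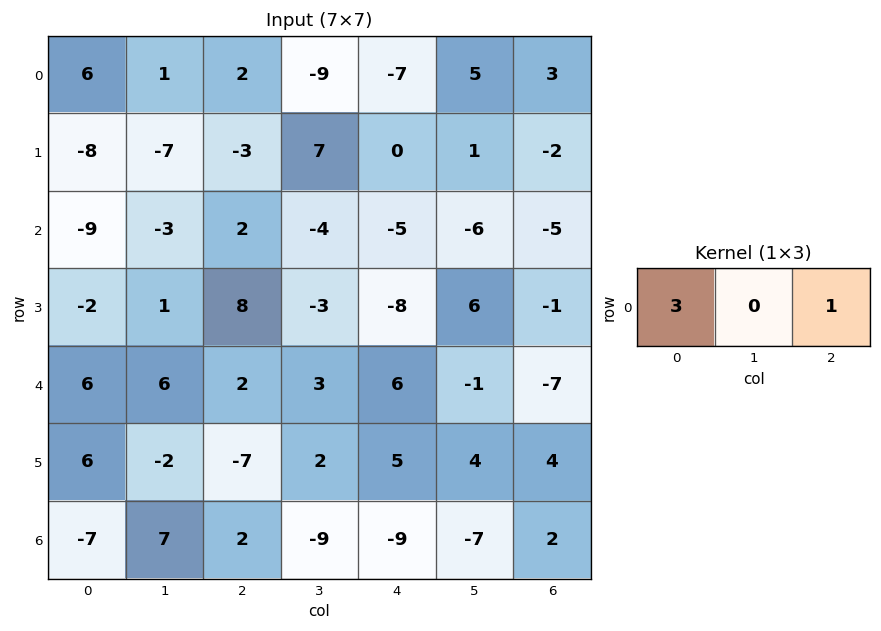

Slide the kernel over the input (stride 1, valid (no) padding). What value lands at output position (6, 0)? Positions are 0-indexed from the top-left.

-19

The receptive field on the input at this output position is [-7 7 2]. Elementwise product with the kernel and sum: -7·3 + 2·1.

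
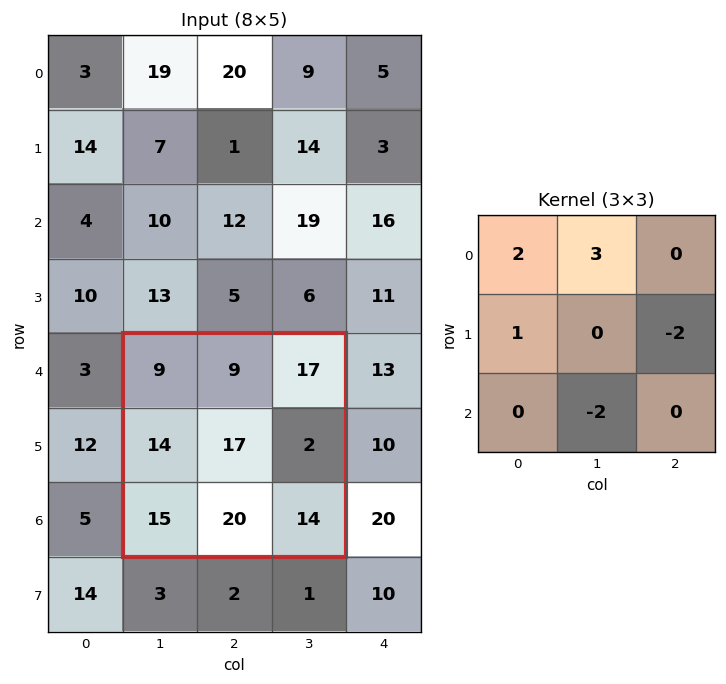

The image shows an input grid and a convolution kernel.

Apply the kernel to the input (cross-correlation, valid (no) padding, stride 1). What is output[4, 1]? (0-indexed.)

15

The receptive field on the input at this output position is [9 9 17 / 14 17 2 / 15 20 14]. Elementwise product with the kernel and sum: 9·2 + 9·3 + 14·1 + 2·-2 + 20·-2.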